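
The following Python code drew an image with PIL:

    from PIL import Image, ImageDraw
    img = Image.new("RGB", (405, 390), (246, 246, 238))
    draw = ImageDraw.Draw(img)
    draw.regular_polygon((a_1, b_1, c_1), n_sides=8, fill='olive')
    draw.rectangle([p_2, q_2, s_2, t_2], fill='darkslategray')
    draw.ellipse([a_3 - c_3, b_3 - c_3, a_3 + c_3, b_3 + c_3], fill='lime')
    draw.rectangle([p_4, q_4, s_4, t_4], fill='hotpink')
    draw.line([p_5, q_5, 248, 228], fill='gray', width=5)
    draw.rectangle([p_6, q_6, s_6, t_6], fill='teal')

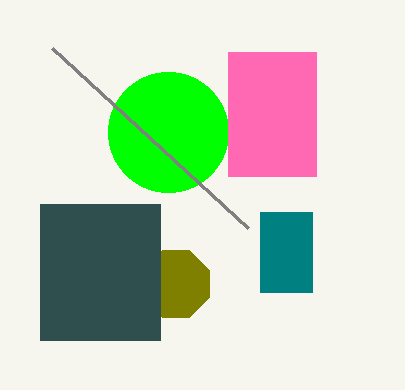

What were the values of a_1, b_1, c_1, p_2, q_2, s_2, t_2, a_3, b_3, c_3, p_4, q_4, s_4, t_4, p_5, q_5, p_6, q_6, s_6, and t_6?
a_1 = 176; b_1 = 284; c_1 = 36; p_2 = 40; q_2 = 204; s_2 = 160; t_2 = 340; a_3 = 168; b_3 = 132; c_3 = 60; p_4 = 228; q_4 = 52; s_4 = 316; t_4 = 176; p_5 = 52; q_5 = 48; p_6 = 260; q_6 = 212; s_6 = 312; t_6 = 292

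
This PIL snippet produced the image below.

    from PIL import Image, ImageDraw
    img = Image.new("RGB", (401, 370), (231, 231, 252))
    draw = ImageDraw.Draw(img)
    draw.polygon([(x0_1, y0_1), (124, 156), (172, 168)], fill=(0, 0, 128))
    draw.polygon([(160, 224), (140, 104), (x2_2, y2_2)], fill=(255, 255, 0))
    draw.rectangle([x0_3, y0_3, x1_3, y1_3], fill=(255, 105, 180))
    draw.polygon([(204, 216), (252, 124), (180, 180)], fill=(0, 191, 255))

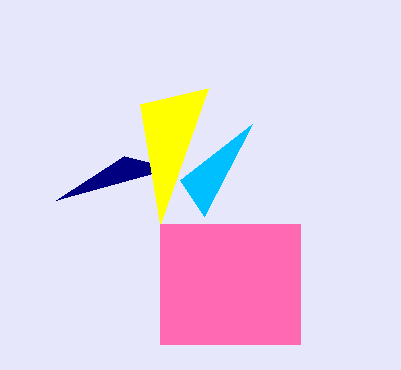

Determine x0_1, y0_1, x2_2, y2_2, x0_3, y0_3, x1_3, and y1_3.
x0_1 = 56, y0_1 = 200, x2_2 = 208, y2_2 = 88, x0_3 = 160, y0_3 = 224, x1_3 = 300, y1_3 = 344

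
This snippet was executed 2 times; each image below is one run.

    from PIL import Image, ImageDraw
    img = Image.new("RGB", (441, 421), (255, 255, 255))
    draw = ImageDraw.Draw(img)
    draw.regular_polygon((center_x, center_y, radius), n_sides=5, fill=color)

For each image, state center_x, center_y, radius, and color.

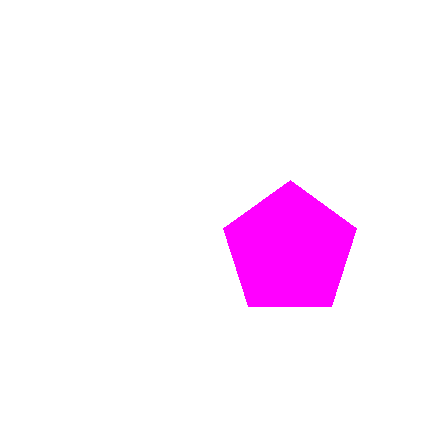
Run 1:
center_x = 290, center_y = 250, radius = 70, color = 'magenta'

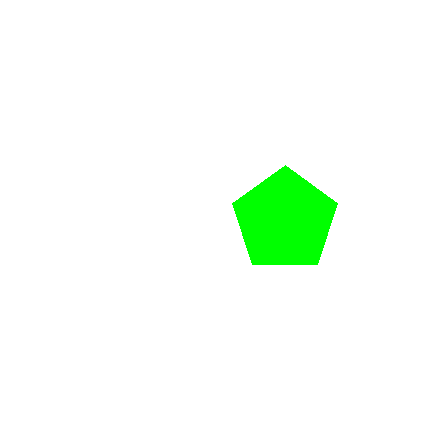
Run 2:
center_x = 285
center_y = 220
radius = 55
color = 'lime'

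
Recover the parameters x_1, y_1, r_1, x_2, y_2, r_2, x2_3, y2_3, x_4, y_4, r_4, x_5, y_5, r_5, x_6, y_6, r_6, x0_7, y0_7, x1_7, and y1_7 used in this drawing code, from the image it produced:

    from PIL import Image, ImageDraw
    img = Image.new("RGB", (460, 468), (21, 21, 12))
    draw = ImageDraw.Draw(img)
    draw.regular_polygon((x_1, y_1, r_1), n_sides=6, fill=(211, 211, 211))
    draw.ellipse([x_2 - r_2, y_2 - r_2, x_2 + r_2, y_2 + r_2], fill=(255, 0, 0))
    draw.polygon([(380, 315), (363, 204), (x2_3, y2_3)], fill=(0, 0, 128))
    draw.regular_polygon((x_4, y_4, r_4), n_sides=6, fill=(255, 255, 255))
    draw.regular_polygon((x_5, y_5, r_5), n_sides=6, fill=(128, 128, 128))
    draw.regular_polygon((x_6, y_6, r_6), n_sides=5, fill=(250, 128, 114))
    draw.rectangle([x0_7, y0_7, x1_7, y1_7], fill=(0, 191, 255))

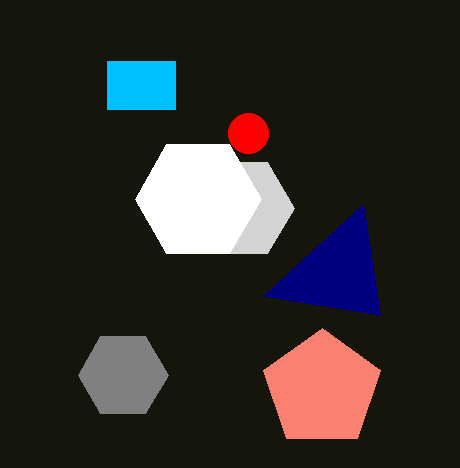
x_1 = 241, y_1 = 208, r_1 = 53, x_2 = 248, y_2 = 133, r_2 = 20, x2_3 = 263, y2_3 = 296, x_4 = 198, y_4 = 199, r_4 = 63, x_5 = 123, y_5 = 375, r_5 = 45, x_6 = 322, y_6 = 389, r_6 = 61, x0_7 = 107, y0_7 = 61, x1_7 = 175, y1_7 = 109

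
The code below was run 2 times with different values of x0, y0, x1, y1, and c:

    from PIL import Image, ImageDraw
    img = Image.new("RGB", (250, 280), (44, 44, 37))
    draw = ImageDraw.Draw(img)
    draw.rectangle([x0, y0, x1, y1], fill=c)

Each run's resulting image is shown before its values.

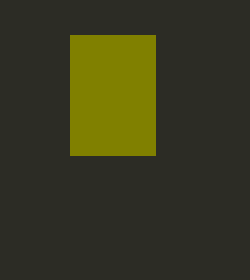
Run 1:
x0 = 70; y0 = 35; x1 = 155; y1 = 155; c = 'olive'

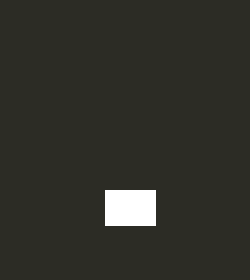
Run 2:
x0 = 105, y0 = 190, x1 = 155, y1 = 225, c = 'white'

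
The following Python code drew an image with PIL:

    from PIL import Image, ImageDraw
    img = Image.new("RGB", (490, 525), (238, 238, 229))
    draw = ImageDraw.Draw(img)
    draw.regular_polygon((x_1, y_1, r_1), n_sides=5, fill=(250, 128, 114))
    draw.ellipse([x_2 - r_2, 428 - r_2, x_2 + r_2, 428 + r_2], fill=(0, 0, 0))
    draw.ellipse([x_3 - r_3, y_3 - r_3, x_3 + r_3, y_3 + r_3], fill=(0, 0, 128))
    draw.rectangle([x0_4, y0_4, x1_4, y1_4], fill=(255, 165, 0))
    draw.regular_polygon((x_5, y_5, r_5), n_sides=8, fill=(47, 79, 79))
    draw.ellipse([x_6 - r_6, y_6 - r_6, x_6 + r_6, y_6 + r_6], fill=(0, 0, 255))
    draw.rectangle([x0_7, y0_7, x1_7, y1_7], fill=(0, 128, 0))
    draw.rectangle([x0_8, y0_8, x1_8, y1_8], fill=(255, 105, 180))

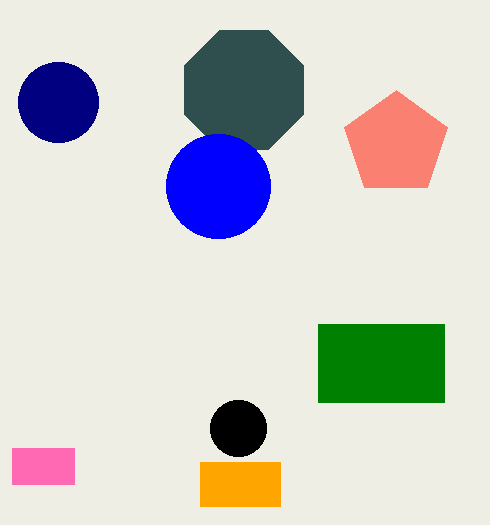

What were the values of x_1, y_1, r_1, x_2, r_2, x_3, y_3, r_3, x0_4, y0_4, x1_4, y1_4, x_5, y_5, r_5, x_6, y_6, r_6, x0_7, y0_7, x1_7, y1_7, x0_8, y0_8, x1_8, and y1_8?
x_1 = 396, y_1 = 144, r_1 = 54, x_2 = 238, r_2 = 28, x_3 = 58, y_3 = 102, r_3 = 40, x0_4 = 200, y0_4 = 462, x1_4 = 280, y1_4 = 506, x_5 = 244, y_5 = 90, r_5 = 64, x_6 = 218, y_6 = 186, r_6 = 52, x0_7 = 318, y0_7 = 324, x1_7 = 444, y1_7 = 402, x0_8 = 12, y0_8 = 448, x1_8 = 74, y1_8 = 484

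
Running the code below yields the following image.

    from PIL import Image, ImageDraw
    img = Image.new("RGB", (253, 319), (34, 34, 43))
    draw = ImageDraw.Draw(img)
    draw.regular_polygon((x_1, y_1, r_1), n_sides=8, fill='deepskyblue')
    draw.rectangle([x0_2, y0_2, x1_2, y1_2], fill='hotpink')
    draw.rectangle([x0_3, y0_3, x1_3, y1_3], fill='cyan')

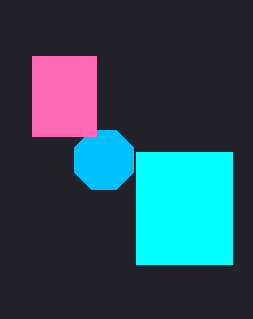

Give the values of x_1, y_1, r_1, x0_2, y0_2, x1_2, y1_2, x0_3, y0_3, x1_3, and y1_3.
x_1 = 104
y_1 = 160
r_1 = 32
x0_2 = 32
y0_2 = 56
x1_2 = 96
y1_2 = 136
x0_3 = 136
y0_3 = 152
x1_3 = 232
y1_3 = 264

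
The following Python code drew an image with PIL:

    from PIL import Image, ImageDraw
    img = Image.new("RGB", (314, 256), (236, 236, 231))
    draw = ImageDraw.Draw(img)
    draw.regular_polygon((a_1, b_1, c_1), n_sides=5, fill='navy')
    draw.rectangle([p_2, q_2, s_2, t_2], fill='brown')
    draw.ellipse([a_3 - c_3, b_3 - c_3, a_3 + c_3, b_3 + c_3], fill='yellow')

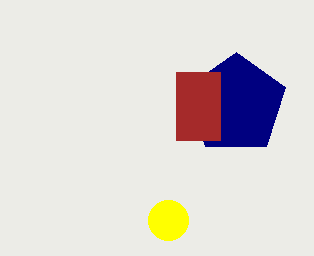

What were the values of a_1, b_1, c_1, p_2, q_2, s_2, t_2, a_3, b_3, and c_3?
a_1 = 236, b_1 = 104, c_1 = 52, p_2 = 176, q_2 = 72, s_2 = 220, t_2 = 140, a_3 = 168, b_3 = 220, c_3 = 20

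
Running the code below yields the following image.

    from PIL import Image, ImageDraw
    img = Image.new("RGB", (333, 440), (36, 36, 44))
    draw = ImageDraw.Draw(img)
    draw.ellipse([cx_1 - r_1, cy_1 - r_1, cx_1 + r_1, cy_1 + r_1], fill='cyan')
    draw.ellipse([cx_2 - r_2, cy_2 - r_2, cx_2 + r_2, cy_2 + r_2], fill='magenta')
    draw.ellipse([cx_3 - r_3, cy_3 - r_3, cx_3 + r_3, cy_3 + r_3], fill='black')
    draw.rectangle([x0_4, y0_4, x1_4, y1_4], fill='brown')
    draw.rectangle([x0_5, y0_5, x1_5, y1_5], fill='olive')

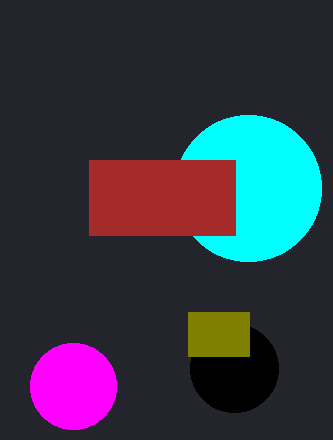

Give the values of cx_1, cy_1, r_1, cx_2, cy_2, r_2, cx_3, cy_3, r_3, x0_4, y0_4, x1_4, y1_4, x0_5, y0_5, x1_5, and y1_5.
cx_1 = 248
cy_1 = 188
r_1 = 73
cx_2 = 73
cy_2 = 386
r_2 = 43
cx_3 = 234
cy_3 = 368
r_3 = 44
x0_4 = 89
y0_4 = 160
x1_4 = 235
y1_4 = 235
x0_5 = 188
y0_5 = 312
x1_5 = 249
y1_5 = 356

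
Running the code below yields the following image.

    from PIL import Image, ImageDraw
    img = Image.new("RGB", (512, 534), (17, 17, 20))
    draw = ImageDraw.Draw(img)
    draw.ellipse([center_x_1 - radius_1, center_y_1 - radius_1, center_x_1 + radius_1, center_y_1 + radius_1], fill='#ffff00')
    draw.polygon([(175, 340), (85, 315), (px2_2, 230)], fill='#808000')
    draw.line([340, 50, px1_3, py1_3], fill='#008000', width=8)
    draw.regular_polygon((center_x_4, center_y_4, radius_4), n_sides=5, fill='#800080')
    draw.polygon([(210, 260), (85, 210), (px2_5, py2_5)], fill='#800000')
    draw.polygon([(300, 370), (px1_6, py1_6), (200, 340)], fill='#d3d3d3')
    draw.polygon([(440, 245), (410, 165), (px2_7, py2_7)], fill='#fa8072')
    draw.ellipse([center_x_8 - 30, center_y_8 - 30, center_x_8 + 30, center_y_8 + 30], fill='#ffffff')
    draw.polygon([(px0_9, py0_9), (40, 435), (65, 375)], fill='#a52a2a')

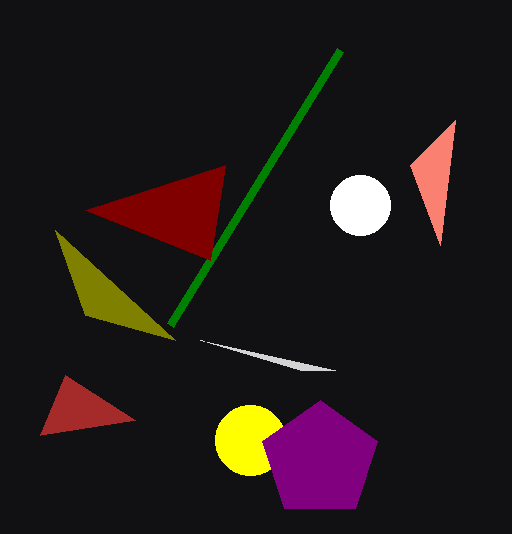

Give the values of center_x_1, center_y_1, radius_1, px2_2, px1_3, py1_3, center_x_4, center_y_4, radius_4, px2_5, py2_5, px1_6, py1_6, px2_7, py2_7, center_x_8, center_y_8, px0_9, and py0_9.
center_x_1 = 250; center_y_1 = 440; radius_1 = 35; px2_2 = 55; px1_3 = 170; py1_3 = 325; center_x_4 = 320; center_y_4 = 460; radius_4 = 60; px2_5 = 225; py2_5 = 165; px1_6 = 335; py1_6 = 370; px2_7 = 455; py2_7 = 120; center_x_8 = 360; center_y_8 = 205; px0_9 = 135; py0_9 = 420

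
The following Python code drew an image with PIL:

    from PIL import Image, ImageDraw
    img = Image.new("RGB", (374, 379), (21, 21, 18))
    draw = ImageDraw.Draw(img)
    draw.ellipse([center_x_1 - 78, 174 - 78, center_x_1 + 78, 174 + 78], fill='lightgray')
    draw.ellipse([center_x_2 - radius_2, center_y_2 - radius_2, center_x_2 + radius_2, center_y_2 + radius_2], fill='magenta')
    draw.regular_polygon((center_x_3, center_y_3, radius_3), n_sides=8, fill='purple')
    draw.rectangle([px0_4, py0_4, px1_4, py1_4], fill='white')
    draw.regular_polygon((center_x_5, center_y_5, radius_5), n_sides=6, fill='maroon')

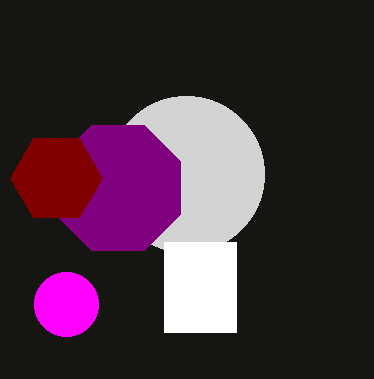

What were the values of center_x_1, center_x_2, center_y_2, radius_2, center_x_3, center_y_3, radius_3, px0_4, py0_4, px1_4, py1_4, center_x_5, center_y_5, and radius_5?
center_x_1 = 186
center_x_2 = 66
center_y_2 = 304
radius_2 = 32
center_x_3 = 118
center_y_3 = 188
radius_3 = 68
px0_4 = 164
py0_4 = 242
px1_4 = 236
py1_4 = 332
center_x_5 = 56
center_y_5 = 178
radius_5 = 46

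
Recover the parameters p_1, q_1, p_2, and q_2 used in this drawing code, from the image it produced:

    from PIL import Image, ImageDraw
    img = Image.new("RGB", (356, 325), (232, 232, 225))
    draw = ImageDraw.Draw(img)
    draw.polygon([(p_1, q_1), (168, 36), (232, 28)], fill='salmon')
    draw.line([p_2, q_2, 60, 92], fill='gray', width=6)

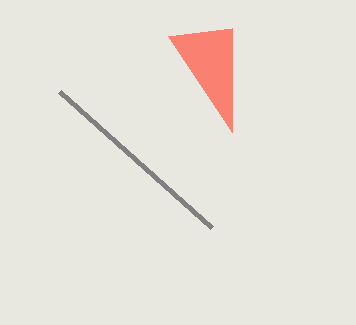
p_1 = 232
q_1 = 132
p_2 = 212
q_2 = 228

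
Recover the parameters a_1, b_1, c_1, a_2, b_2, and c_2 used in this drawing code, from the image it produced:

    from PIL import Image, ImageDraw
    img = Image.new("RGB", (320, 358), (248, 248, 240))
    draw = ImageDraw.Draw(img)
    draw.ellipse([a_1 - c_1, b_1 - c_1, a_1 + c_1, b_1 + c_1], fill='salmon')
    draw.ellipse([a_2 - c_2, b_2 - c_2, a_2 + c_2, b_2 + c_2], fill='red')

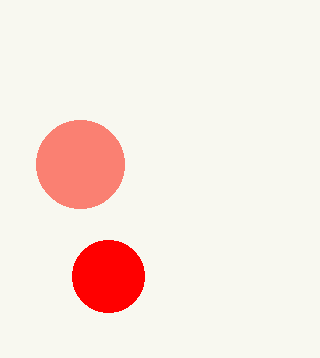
a_1 = 80, b_1 = 164, c_1 = 44, a_2 = 108, b_2 = 276, c_2 = 36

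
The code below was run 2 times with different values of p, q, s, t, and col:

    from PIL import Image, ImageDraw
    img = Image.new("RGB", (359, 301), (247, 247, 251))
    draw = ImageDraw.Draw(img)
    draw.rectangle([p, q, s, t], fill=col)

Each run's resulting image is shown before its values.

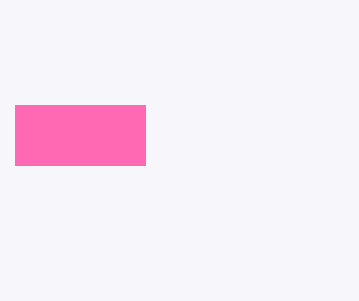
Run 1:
p = 15
q = 105
s = 145
t = 165
col = 'hotpink'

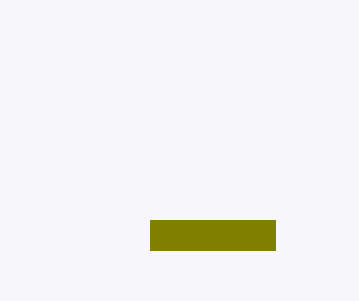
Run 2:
p = 150
q = 220
s = 275
t = 250
col = 'olive'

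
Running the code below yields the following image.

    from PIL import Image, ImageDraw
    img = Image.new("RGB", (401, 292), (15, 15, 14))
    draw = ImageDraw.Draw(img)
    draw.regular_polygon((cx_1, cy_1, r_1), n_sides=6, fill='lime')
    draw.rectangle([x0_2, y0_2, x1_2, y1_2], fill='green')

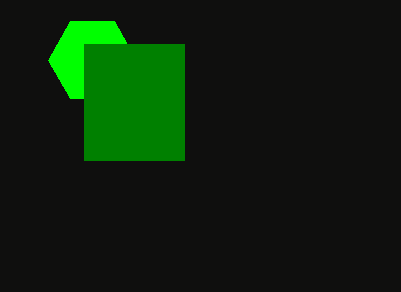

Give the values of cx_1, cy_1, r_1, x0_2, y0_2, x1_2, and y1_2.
cx_1 = 92
cy_1 = 60
r_1 = 44
x0_2 = 84
y0_2 = 44
x1_2 = 184
y1_2 = 160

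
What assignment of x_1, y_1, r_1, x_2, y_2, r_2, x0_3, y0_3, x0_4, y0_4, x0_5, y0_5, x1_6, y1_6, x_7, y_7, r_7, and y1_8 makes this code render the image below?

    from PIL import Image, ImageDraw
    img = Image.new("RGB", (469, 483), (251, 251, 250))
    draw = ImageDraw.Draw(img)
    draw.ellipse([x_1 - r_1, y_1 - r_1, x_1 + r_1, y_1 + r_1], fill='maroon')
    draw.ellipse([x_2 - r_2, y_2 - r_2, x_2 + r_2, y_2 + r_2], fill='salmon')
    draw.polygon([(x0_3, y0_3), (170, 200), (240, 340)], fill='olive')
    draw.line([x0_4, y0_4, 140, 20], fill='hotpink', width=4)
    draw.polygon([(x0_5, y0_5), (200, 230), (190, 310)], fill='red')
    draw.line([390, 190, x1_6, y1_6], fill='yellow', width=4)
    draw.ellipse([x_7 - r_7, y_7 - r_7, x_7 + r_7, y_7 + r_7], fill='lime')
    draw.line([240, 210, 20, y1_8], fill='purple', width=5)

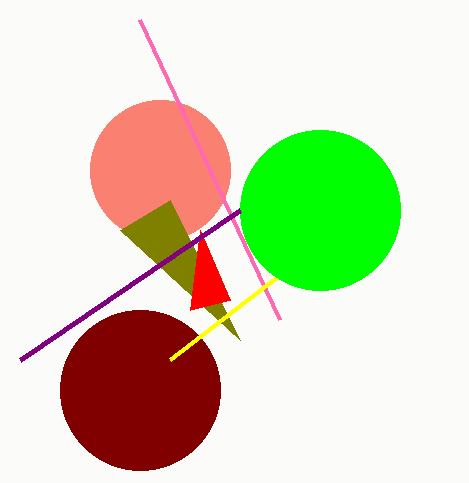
x_1 = 140, y_1 = 390, r_1 = 80, x_2 = 160, y_2 = 170, r_2 = 70, x0_3 = 120, y0_3 = 230, x0_4 = 280, y0_4 = 320, x0_5 = 230, y0_5 = 300, x1_6 = 170, y1_6 = 360, x_7 = 320, y_7 = 210, r_7 = 80, y1_8 = 360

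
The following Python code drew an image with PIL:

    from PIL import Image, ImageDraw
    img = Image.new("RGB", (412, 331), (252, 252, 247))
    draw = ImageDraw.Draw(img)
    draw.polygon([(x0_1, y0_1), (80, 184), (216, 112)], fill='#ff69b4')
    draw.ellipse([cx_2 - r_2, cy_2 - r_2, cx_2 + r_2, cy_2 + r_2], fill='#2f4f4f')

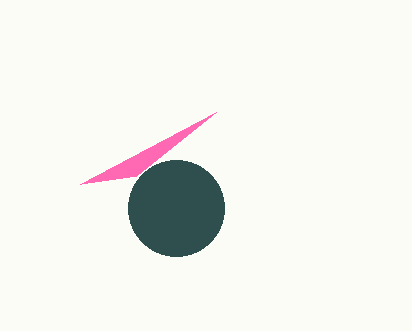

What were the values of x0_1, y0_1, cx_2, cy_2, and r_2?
x0_1 = 136; y0_1 = 176; cx_2 = 176; cy_2 = 208; r_2 = 48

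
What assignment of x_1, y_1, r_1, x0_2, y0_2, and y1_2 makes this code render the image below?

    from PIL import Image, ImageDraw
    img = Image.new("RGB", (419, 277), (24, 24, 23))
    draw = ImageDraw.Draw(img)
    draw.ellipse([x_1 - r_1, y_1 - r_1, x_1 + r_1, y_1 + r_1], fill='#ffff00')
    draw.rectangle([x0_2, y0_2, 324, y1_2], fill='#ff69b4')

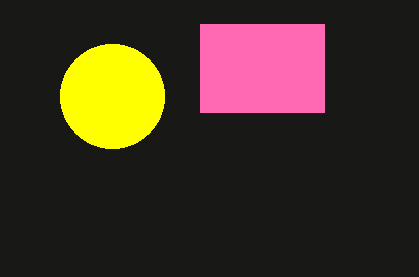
x_1 = 112; y_1 = 96; r_1 = 52; x0_2 = 200; y0_2 = 24; y1_2 = 112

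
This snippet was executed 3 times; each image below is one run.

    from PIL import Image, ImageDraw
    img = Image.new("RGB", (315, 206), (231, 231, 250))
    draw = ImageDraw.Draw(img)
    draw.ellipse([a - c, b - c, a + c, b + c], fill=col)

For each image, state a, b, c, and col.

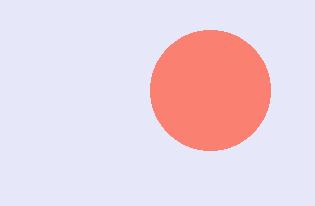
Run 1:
a = 210, b = 90, c = 60, col = 'salmon'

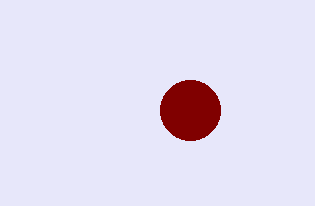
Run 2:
a = 190; b = 110; c = 30; col = 'maroon'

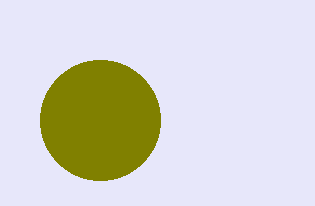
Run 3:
a = 100; b = 120; c = 60; col = 'olive'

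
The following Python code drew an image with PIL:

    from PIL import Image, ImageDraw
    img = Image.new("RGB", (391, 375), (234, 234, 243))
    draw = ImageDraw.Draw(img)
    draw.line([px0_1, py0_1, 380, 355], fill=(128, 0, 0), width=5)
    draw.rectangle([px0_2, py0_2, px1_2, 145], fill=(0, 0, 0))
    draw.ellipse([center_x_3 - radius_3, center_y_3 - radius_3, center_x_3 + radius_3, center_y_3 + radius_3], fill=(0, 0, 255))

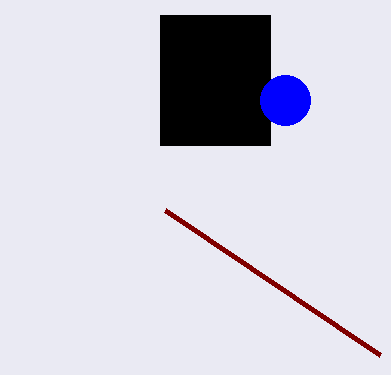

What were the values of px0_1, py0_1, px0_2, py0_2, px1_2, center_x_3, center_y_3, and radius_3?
px0_1 = 165, py0_1 = 210, px0_2 = 160, py0_2 = 15, px1_2 = 270, center_x_3 = 285, center_y_3 = 100, radius_3 = 25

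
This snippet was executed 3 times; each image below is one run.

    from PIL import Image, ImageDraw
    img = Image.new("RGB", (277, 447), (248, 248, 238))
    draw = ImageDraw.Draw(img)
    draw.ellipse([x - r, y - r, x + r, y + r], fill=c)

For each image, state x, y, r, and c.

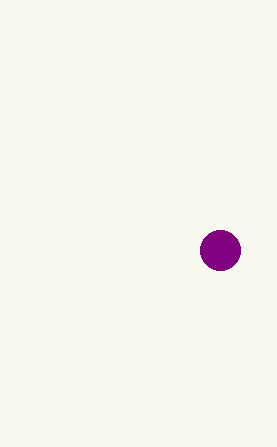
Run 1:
x = 220, y = 250, r = 20, c = 'purple'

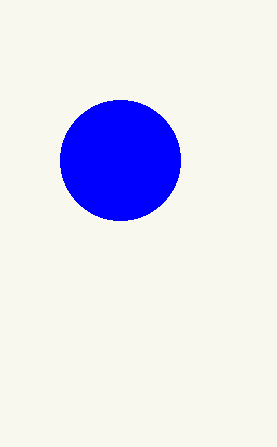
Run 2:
x = 120; y = 160; r = 60; c = 'blue'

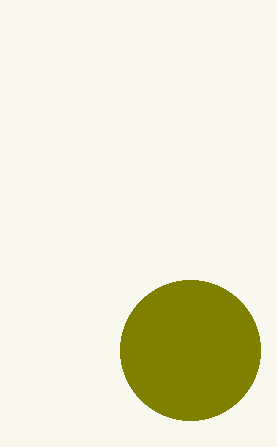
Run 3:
x = 190; y = 350; r = 70; c = 'olive'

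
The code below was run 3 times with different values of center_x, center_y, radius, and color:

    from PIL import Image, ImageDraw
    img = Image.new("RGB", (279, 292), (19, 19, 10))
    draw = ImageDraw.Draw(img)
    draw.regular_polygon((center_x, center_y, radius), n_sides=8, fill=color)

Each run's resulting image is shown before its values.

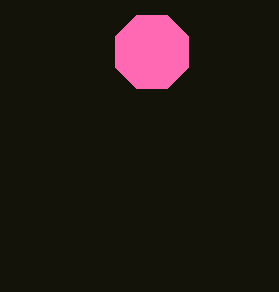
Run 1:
center_x = 152, center_y = 52, radius = 40, color = 'hotpink'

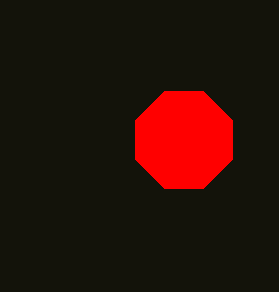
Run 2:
center_x = 184, center_y = 140, radius = 52, color = 'red'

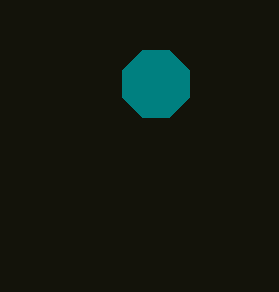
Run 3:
center_x = 156
center_y = 84
radius = 36
color = 'teal'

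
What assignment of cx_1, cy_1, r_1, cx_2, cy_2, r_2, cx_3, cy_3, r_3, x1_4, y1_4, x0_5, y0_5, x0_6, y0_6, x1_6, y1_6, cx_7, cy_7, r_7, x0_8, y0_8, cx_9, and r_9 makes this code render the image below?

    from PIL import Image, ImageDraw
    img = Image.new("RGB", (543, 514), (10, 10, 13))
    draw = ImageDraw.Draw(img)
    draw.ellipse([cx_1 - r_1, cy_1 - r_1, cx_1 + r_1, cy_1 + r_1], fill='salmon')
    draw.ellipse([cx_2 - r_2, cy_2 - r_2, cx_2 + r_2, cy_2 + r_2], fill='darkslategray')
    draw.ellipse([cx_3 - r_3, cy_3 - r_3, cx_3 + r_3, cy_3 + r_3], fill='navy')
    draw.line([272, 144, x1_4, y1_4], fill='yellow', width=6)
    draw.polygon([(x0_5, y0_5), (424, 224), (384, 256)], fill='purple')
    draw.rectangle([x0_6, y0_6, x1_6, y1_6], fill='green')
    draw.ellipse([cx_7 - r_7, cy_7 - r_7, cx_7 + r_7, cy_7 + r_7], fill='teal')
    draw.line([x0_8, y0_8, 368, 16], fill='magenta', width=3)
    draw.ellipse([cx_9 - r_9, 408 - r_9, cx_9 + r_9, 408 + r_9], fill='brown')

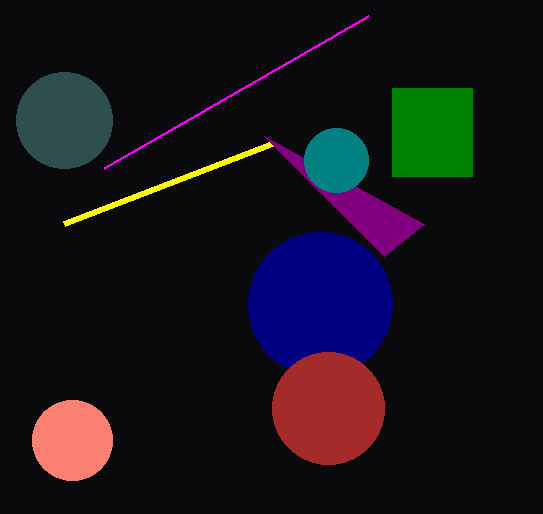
cx_1 = 72; cy_1 = 440; r_1 = 40; cx_2 = 64; cy_2 = 120; r_2 = 48; cx_3 = 320; cy_3 = 304; r_3 = 72; x1_4 = 64; y1_4 = 224; x0_5 = 264; y0_5 = 136; x0_6 = 392; y0_6 = 88; x1_6 = 472; y1_6 = 176; cx_7 = 336; cy_7 = 160; r_7 = 32; x0_8 = 104; y0_8 = 168; cx_9 = 328; r_9 = 56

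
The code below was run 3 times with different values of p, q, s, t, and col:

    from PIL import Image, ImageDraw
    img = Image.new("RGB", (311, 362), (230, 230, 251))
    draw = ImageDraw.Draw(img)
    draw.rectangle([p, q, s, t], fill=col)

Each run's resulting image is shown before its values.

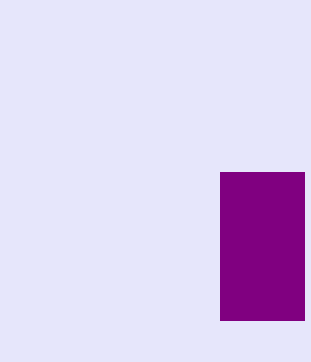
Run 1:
p = 220, q = 172, s = 304, t = 320, col = 'purple'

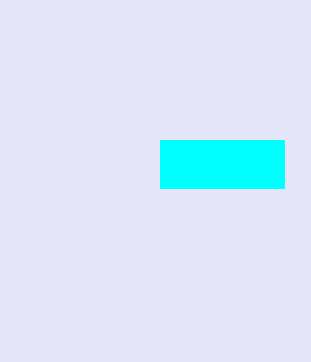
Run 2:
p = 160; q = 140; s = 284; t = 188; col = 'cyan'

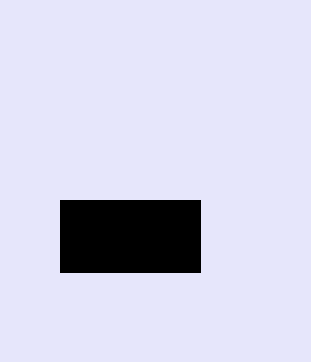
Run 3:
p = 60
q = 200
s = 200
t = 272
col = 'black'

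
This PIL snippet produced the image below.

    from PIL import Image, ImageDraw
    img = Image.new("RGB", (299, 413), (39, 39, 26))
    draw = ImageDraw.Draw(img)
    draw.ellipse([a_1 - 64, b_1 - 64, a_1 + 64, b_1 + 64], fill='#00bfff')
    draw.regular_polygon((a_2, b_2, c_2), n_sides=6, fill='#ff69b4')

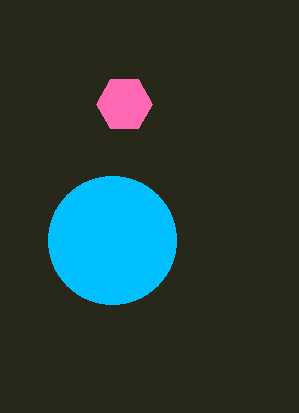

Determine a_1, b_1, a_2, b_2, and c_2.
a_1 = 112; b_1 = 240; a_2 = 124; b_2 = 104; c_2 = 28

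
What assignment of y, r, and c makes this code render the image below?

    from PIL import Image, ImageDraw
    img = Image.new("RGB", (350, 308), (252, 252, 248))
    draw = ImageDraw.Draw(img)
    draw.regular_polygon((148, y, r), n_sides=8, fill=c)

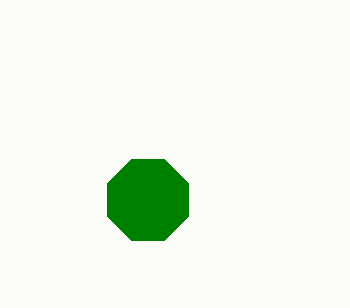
y = 200, r = 44, c = 'green'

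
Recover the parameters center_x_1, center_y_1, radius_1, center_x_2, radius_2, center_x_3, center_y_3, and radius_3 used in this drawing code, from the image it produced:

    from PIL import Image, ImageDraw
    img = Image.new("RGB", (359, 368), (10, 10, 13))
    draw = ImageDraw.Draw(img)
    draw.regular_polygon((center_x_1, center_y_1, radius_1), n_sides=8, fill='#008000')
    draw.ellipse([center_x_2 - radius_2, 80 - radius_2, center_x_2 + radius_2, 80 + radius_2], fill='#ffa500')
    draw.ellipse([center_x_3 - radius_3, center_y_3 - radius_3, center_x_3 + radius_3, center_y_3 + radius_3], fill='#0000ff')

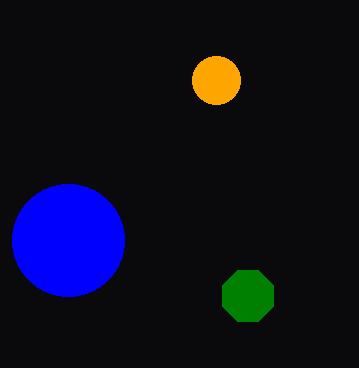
center_x_1 = 248
center_y_1 = 296
radius_1 = 28
center_x_2 = 216
radius_2 = 24
center_x_3 = 68
center_y_3 = 240
radius_3 = 56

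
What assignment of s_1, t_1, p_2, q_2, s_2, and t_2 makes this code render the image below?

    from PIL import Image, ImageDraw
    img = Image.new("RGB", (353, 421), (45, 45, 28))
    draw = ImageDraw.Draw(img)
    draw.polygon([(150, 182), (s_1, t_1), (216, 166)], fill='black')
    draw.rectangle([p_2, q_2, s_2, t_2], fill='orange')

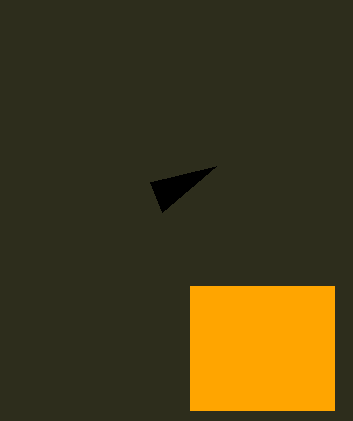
s_1 = 162, t_1 = 212, p_2 = 190, q_2 = 286, s_2 = 334, t_2 = 410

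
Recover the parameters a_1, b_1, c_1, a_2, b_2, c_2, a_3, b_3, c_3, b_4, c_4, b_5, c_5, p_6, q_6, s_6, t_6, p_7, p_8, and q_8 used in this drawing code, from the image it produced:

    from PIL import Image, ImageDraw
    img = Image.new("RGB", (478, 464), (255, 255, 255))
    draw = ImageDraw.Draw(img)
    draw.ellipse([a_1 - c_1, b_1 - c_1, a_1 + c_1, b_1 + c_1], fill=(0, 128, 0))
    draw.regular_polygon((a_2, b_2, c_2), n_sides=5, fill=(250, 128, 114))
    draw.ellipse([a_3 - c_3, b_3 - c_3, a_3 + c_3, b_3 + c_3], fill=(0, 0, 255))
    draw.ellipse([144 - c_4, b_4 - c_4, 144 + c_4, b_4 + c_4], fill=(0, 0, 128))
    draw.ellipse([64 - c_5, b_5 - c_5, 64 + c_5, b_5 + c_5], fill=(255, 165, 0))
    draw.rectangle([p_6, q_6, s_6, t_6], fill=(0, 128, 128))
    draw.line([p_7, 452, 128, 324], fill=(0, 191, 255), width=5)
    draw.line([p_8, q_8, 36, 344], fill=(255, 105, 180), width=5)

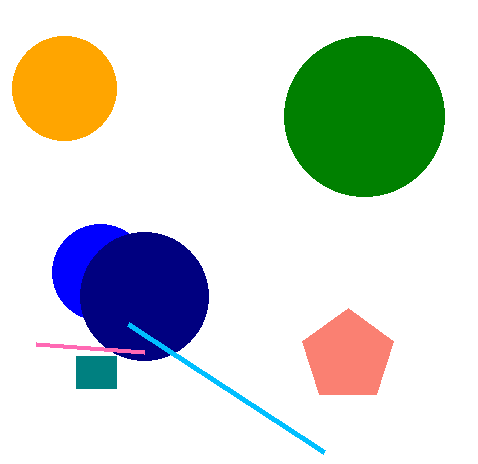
a_1 = 364
b_1 = 116
c_1 = 80
a_2 = 348
b_2 = 356
c_2 = 48
a_3 = 100
b_3 = 272
c_3 = 48
b_4 = 296
c_4 = 64
b_5 = 88
c_5 = 52
p_6 = 76
q_6 = 356
s_6 = 116
t_6 = 388
p_7 = 324
p_8 = 144
q_8 = 352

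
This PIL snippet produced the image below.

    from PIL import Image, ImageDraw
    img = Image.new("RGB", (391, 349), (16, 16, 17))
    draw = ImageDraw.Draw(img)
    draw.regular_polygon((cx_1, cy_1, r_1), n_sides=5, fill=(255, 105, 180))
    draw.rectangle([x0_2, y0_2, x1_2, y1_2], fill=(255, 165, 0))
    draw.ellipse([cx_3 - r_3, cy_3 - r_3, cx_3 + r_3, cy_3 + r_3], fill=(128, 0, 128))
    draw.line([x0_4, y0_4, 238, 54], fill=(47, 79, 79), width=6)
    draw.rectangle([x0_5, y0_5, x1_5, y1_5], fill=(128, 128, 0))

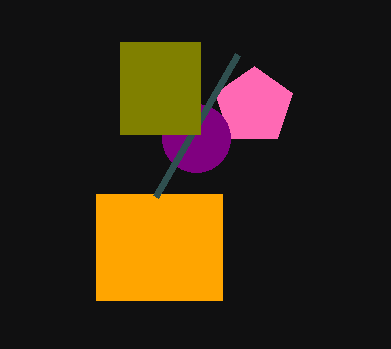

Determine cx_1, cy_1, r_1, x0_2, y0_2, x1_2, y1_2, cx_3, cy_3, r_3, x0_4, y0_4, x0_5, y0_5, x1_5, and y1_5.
cx_1 = 254
cy_1 = 106
r_1 = 40
x0_2 = 96
y0_2 = 194
x1_2 = 222
y1_2 = 300
cx_3 = 196
cy_3 = 138
r_3 = 34
x0_4 = 156
y0_4 = 196
x0_5 = 120
y0_5 = 42
x1_5 = 200
y1_5 = 134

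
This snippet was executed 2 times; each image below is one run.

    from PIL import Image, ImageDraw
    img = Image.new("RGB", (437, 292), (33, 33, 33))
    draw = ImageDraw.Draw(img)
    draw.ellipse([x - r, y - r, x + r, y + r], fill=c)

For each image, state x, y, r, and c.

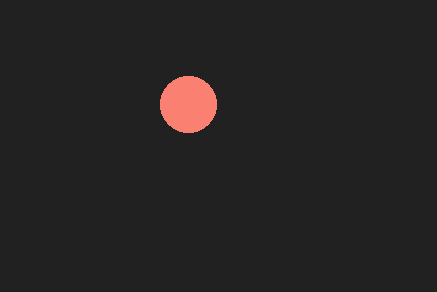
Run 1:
x = 188
y = 104
r = 28
c = 'salmon'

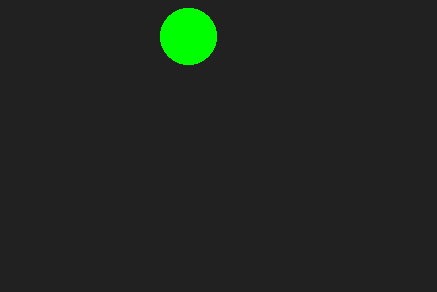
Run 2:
x = 188; y = 36; r = 28; c = 'lime'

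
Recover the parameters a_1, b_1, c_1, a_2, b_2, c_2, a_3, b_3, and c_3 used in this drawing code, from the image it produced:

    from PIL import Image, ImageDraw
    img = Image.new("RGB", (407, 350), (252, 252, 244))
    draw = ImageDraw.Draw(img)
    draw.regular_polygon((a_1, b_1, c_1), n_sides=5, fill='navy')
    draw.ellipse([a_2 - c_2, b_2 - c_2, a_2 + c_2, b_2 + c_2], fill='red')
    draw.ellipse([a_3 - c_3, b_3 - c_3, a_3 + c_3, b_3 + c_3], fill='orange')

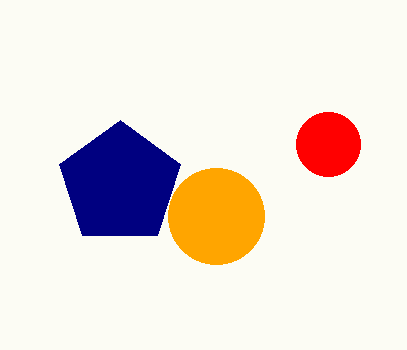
a_1 = 120, b_1 = 184, c_1 = 64, a_2 = 328, b_2 = 144, c_2 = 32, a_3 = 216, b_3 = 216, c_3 = 48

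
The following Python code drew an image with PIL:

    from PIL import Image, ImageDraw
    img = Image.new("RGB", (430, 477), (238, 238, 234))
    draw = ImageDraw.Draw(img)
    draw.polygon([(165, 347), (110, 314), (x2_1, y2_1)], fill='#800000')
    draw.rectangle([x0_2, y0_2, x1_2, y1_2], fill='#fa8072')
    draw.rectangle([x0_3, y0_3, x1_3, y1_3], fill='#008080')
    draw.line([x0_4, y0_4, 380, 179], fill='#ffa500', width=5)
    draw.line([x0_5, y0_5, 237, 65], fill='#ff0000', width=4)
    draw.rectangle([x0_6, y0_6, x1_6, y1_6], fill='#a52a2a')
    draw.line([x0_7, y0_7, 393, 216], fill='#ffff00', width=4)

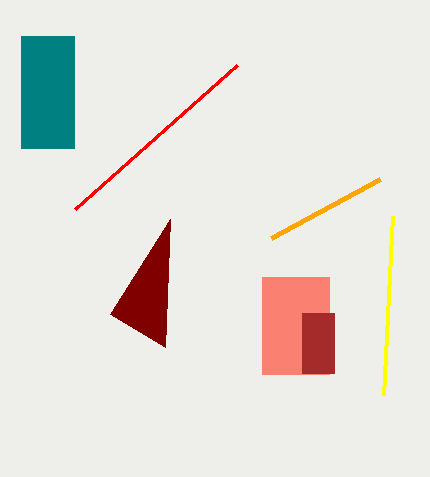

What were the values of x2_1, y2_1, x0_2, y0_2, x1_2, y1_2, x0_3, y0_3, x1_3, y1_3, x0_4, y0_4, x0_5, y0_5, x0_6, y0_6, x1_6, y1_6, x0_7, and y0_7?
x2_1 = 170
y2_1 = 219
x0_2 = 262
y0_2 = 277
x1_2 = 329
y1_2 = 374
x0_3 = 21
y0_3 = 36
x1_3 = 74
y1_3 = 148
x0_4 = 271
y0_4 = 238
x0_5 = 75
y0_5 = 209
x0_6 = 302
y0_6 = 313
x1_6 = 334
y1_6 = 373
x0_7 = 384
y0_7 = 395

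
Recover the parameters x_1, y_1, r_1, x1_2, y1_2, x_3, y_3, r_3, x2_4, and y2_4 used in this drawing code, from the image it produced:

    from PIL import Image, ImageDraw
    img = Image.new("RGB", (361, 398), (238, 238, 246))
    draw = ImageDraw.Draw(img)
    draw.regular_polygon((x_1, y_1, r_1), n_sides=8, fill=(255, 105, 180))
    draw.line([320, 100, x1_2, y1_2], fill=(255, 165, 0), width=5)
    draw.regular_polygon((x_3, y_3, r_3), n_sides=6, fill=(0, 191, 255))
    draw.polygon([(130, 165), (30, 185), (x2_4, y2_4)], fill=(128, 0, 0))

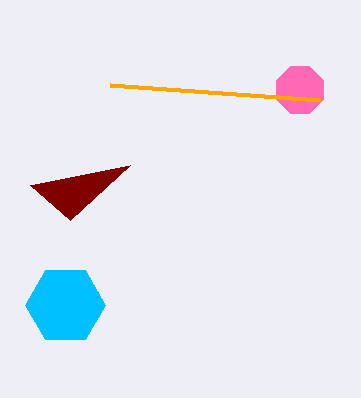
x_1 = 300, y_1 = 90, r_1 = 25, x1_2 = 110, y1_2 = 85, x_3 = 65, y_3 = 305, r_3 = 40, x2_4 = 70, y2_4 = 220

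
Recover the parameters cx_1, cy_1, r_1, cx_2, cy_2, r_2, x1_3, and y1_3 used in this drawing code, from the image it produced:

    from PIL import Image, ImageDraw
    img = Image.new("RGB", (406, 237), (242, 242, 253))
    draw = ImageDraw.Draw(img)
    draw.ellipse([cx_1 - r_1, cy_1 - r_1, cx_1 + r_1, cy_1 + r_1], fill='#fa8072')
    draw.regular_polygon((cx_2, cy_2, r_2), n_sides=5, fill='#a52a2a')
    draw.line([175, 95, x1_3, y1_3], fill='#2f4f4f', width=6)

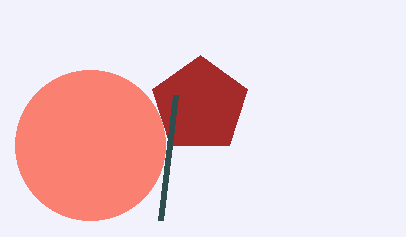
cx_1 = 90; cy_1 = 145; r_1 = 75; cx_2 = 200; cy_2 = 105; r_2 = 50; x1_3 = 160; y1_3 = 220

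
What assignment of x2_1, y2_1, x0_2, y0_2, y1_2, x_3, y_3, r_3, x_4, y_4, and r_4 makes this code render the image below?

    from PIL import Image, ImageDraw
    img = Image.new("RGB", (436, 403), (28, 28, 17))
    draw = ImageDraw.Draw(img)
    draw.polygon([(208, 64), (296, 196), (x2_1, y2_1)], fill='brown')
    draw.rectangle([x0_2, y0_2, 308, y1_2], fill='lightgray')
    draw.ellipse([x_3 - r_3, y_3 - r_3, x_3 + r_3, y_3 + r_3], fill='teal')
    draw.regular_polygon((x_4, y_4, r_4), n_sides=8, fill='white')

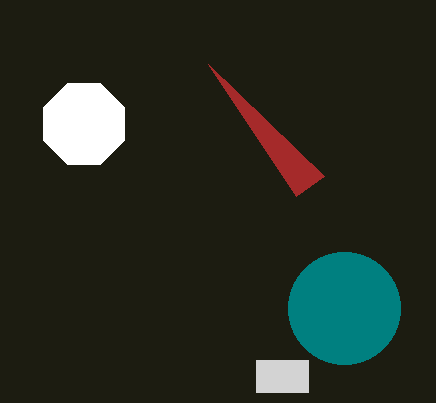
x2_1 = 324
y2_1 = 176
x0_2 = 256
y0_2 = 360
y1_2 = 392
x_3 = 344
y_3 = 308
r_3 = 56
x_4 = 84
y_4 = 124
r_4 = 44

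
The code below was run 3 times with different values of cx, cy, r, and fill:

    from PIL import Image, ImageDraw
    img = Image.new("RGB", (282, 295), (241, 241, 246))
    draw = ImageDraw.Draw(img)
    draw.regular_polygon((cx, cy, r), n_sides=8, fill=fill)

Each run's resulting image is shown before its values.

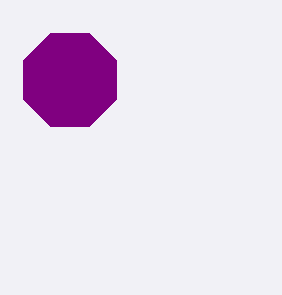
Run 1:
cx = 70, cy = 80, r = 50, fill = 'purple'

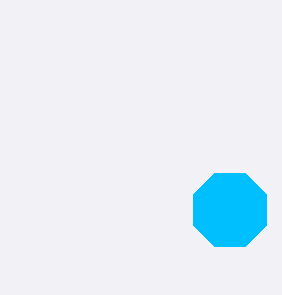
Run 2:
cx = 230
cy = 210
r = 40
fill = 'deepskyblue'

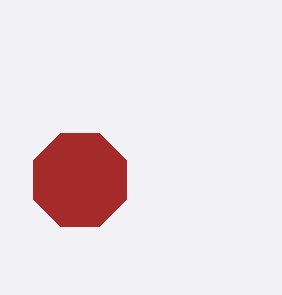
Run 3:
cx = 80, cy = 180, r = 50, fill = 'brown'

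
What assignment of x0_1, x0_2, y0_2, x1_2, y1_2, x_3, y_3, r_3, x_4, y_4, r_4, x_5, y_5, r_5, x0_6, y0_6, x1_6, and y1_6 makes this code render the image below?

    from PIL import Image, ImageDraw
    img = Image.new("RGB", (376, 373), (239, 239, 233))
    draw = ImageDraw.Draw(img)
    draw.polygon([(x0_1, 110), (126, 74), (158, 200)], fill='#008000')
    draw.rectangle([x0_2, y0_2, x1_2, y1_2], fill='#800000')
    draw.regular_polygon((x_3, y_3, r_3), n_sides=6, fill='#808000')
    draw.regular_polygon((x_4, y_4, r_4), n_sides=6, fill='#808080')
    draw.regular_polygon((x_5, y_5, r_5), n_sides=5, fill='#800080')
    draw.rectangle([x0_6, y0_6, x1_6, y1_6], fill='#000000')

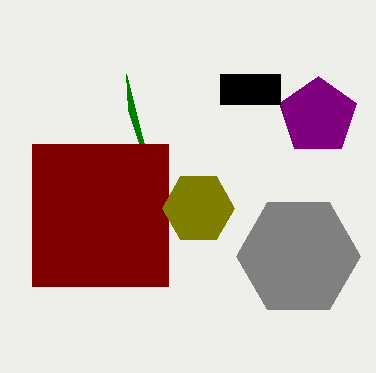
x0_1 = 128; x0_2 = 32; y0_2 = 144; x1_2 = 168; y1_2 = 286; x_3 = 198; y_3 = 208; r_3 = 36; x_4 = 298; y_4 = 256; r_4 = 62; x_5 = 318; y_5 = 116; r_5 = 40; x0_6 = 220; y0_6 = 74; x1_6 = 280; y1_6 = 104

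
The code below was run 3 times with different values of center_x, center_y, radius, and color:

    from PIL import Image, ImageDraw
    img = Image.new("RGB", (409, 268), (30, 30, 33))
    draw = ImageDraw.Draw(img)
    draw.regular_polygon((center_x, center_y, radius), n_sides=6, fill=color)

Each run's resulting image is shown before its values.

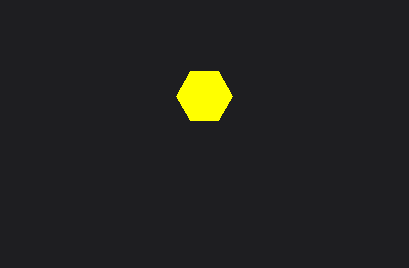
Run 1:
center_x = 204; center_y = 96; radius = 28; color = 'yellow'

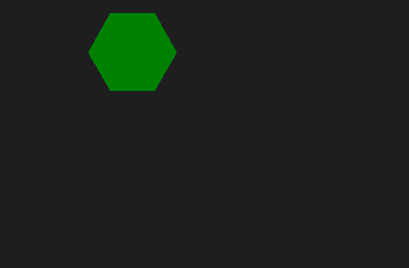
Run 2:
center_x = 132; center_y = 52; radius = 44; color = 'green'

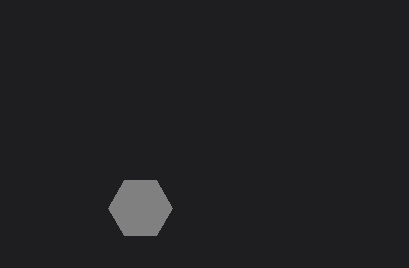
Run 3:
center_x = 140
center_y = 208
radius = 32
color = 'gray'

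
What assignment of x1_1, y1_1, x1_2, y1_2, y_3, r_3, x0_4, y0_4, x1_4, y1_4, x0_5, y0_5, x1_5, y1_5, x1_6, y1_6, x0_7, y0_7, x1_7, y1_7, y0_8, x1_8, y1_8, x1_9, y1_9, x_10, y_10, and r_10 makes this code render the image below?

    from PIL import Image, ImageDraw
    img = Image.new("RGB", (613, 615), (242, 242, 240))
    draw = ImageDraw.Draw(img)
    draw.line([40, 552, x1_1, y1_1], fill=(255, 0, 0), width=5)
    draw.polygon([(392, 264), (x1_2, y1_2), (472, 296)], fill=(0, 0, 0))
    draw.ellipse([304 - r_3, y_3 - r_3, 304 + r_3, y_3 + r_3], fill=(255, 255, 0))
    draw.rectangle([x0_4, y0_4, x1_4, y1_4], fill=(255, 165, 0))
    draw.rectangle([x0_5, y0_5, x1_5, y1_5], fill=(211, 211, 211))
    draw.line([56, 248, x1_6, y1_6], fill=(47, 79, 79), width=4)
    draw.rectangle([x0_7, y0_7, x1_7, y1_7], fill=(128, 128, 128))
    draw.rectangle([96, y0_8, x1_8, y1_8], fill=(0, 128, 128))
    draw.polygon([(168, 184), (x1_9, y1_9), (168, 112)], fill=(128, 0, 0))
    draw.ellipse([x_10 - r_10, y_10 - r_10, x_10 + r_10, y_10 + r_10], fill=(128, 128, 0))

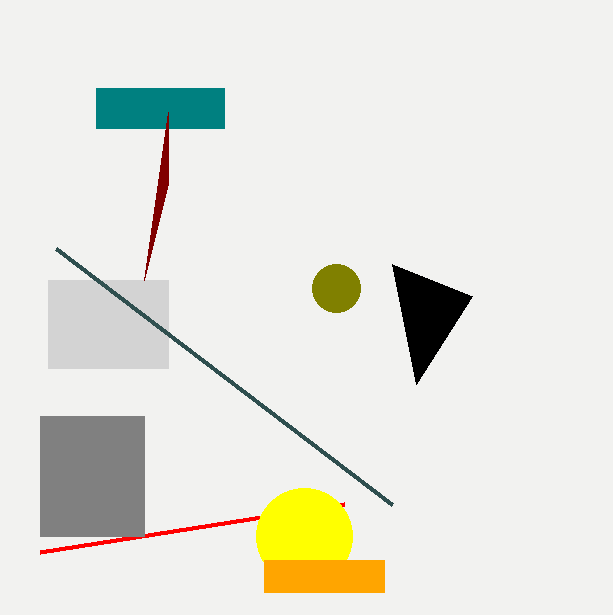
x1_1 = 344
y1_1 = 504
x1_2 = 416
y1_2 = 384
y_3 = 536
r_3 = 48
x0_4 = 264
y0_4 = 560
x1_4 = 384
y1_4 = 592
x0_5 = 48
y0_5 = 280
x1_5 = 168
y1_5 = 368
x1_6 = 392
y1_6 = 504
x0_7 = 40
y0_7 = 416
x1_7 = 144
y1_7 = 536
y0_8 = 88
x1_8 = 224
y1_8 = 128
x1_9 = 144
y1_9 = 280
x_10 = 336
y_10 = 288
r_10 = 24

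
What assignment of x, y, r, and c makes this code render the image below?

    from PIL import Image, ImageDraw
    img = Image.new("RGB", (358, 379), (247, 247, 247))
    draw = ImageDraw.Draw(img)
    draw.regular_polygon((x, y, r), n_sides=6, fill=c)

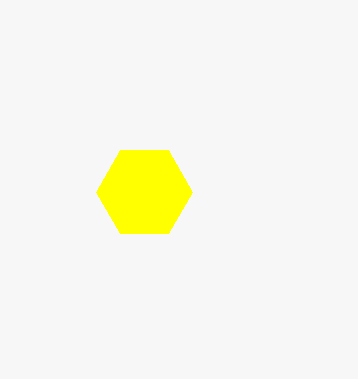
x = 144, y = 192, r = 48, c = 'yellow'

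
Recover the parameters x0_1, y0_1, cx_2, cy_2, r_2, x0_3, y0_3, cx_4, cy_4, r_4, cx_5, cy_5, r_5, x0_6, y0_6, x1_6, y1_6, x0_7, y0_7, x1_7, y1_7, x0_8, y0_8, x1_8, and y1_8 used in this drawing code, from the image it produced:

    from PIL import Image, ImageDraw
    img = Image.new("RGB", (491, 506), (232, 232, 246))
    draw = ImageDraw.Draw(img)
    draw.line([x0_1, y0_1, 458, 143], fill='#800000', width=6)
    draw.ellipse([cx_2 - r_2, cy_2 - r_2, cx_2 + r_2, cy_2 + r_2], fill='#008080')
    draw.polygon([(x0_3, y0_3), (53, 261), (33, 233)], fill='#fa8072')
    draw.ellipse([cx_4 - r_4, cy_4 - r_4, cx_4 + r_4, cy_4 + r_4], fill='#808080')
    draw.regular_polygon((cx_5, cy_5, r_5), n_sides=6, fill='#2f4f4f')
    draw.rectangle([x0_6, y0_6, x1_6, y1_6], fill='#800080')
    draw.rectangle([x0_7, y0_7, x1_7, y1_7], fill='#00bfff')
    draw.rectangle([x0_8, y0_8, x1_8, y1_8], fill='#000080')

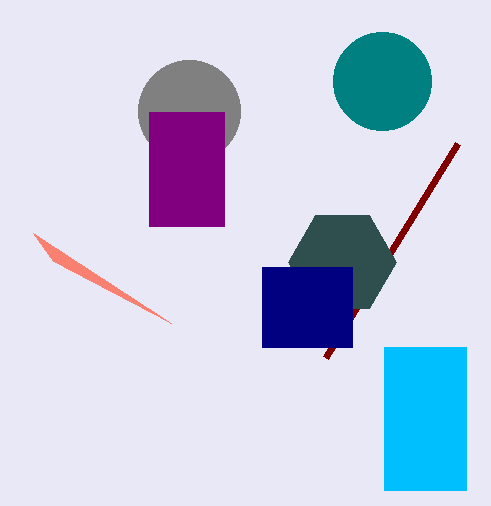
x0_1 = 326, y0_1 = 357, cx_2 = 382, cy_2 = 81, r_2 = 49, x0_3 = 171, y0_3 = 323, cx_4 = 189, cy_4 = 111, r_4 = 51, cx_5 = 342, cy_5 = 262, r_5 = 54, x0_6 = 149, y0_6 = 112, x1_6 = 224, y1_6 = 226, x0_7 = 384, y0_7 = 347, x1_7 = 466, y1_7 = 490, x0_8 = 262, y0_8 = 267, x1_8 = 352, y1_8 = 347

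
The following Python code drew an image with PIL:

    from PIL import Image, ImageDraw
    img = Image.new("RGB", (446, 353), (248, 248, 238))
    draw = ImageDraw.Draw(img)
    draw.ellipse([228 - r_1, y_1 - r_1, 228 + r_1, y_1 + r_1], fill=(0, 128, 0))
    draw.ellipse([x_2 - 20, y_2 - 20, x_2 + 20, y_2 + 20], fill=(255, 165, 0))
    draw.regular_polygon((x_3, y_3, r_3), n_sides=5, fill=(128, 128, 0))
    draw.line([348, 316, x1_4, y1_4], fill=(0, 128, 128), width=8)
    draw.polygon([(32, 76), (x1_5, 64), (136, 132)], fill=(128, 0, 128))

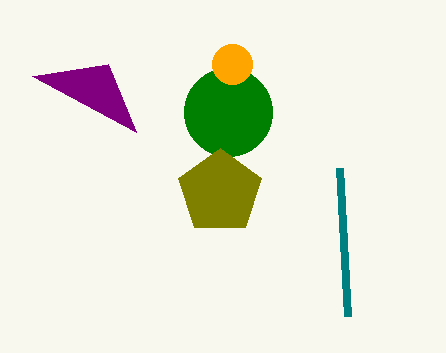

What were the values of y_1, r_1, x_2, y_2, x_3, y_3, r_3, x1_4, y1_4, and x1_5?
y_1 = 112; r_1 = 44; x_2 = 232; y_2 = 64; x_3 = 220; y_3 = 192; r_3 = 44; x1_4 = 340; y1_4 = 168; x1_5 = 108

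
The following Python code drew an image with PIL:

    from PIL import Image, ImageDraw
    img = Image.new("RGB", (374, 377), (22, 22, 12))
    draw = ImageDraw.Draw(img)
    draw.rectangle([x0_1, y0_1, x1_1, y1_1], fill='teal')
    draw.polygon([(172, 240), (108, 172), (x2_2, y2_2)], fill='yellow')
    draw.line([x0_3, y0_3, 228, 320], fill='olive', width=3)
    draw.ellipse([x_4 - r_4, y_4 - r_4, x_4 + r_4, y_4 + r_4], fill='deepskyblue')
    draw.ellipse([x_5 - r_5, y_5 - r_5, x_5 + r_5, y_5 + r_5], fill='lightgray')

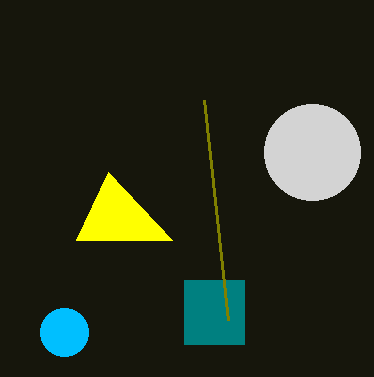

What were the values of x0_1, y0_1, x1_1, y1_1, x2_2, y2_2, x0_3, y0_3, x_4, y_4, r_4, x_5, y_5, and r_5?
x0_1 = 184, y0_1 = 280, x1_1 = 244, y1_1 = 344, x2_2 = 76, y2_2 = 240, x0_3 = 204, y0_3 = 100, x_4 = 64, y_4 = 332, r_4 = 24, x_5 = 312, y_5 = 152, r_5 = 48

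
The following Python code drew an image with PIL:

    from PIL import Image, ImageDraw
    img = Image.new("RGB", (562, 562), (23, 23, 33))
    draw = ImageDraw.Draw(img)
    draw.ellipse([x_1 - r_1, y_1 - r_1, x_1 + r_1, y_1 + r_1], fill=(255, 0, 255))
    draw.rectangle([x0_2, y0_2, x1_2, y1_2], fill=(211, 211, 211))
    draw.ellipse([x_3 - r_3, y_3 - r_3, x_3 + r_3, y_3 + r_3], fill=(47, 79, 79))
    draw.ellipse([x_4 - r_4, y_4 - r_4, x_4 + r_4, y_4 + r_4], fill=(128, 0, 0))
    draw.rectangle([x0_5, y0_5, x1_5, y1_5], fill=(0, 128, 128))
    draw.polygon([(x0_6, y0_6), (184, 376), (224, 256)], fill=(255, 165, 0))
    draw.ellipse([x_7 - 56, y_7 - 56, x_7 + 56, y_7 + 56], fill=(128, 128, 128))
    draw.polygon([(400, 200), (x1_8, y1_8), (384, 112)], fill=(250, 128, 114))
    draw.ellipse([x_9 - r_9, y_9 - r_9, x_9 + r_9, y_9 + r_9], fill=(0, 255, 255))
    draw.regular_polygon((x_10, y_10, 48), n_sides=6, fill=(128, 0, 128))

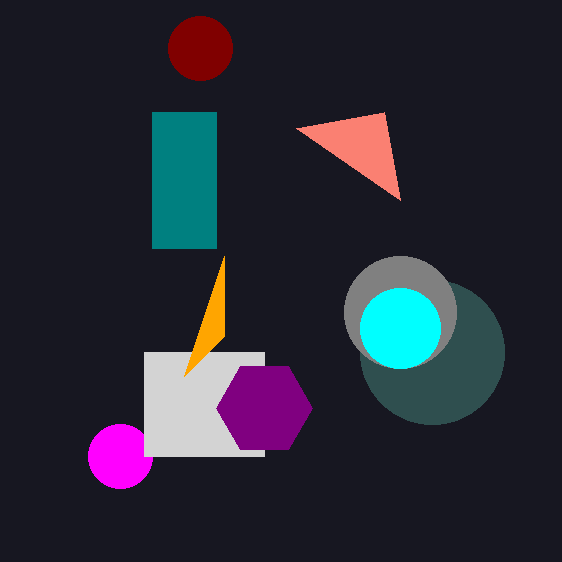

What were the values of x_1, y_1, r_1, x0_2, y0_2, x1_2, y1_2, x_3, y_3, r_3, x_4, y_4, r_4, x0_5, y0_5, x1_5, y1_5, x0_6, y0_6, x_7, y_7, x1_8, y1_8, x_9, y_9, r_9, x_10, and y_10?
x_1 = 120; y_1 = 456; r_1 = 32; x0_2 = 144; y0_2 = 352; x1_2 = 264; y1_2 = 456; x_3 = 432; y_3 = 352; r_3 = 72; x_4 = 200; y_4 = 48; r_4 = 32; x0_5 = 152; y0_5 = 112; x1_5 = 216; y1_5 = 248; x0_6 = 224; y0_6 = 336; x_7 = 400; y_7 = 312; x1_8 = 296; y1_8 = 128; x_9 = 400; y_9 = 328; r_9 = 40; x_10 = 264; y_10 = 408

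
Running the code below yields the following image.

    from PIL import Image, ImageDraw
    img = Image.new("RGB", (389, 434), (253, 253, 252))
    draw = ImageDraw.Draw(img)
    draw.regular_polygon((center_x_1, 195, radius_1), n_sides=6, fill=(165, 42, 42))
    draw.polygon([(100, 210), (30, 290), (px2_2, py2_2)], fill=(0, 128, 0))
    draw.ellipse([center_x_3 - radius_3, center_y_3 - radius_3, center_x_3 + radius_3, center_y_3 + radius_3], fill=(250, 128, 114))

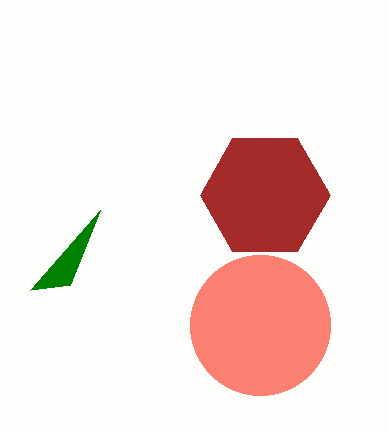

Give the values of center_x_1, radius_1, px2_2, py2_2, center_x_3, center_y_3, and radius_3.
center_x_1 = 265; radius_1 = 65; px2_2 = 70; py2_2 = 285; center_x_3 = 260; center_y_3 = 325; radius_3 = 70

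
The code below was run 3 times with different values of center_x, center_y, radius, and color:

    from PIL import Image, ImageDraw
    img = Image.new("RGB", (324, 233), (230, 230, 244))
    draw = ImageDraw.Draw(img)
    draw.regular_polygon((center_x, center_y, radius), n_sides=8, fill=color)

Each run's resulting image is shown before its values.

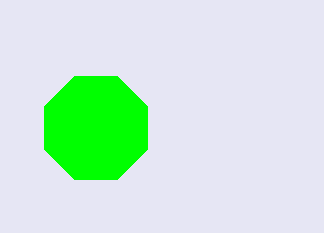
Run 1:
center_x = 96
center_y = 128
radius = 56
color = 'lime'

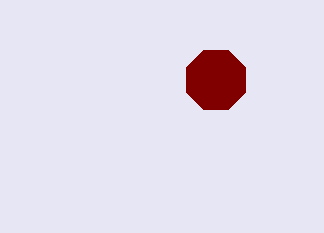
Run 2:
center_x = 216, center_y = 80, radius = 32, color = 'maroon'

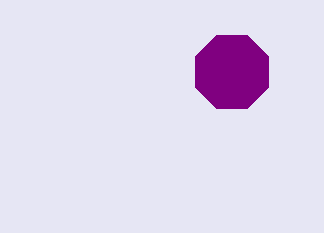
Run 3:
center_x = 232
center_y = 72
radius = 40
color = 'purple'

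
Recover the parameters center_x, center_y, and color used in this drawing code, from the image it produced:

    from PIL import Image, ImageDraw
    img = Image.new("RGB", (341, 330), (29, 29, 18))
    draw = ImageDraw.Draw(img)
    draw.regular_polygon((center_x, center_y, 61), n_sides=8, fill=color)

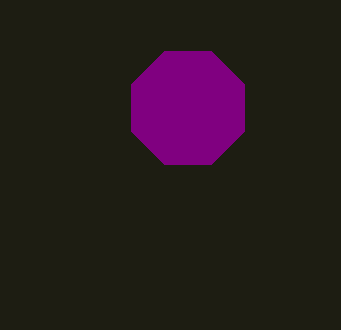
center_x = 188, center_y = 108, color = 'purple'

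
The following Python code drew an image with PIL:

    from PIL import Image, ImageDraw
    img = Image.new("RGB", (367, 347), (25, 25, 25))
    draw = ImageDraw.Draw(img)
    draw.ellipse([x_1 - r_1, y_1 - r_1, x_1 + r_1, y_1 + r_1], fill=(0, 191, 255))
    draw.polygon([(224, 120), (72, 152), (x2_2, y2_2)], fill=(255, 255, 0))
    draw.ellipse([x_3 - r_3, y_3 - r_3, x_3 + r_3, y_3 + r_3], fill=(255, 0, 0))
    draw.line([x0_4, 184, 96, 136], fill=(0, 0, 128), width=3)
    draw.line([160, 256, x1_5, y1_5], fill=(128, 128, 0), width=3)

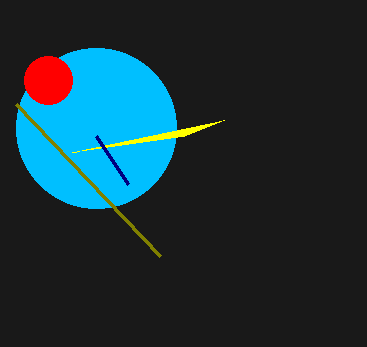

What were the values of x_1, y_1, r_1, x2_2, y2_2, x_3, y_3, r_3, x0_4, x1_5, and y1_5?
x_1 = 96
y_1 = 128
r_1 = 80
x2_2 = 184
y2_2 = 136
x_3 = 48
y_3 = 80
r_3 = 24
x0_4 = 128
x1_5 = 16
y1_5 = 104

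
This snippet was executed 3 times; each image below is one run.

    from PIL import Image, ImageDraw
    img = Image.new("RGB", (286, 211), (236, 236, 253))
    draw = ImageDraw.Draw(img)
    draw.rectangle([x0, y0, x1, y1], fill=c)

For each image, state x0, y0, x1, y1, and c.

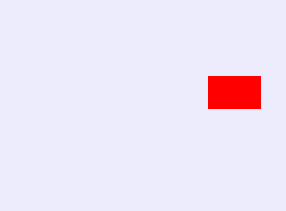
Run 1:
x0 = 208; y0 = 76; x1 = 260; y1 = 108; c = 'red'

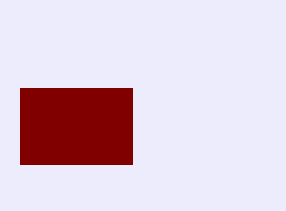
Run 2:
x0 = 20; y0 = 88; x1 = 132; y1 = 164; c = 'maroon'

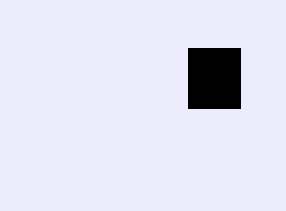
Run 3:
x0 = 188; y0 = 48; x1 = 240; y1 = 108; c = 'black'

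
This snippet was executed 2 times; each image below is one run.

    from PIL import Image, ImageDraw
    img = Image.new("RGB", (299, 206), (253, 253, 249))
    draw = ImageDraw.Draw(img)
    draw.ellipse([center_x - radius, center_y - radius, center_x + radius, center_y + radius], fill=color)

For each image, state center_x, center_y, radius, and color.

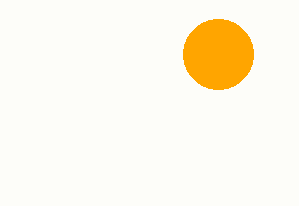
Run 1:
center_x = 218, center_y = 54, radius = 35, color = 'orange'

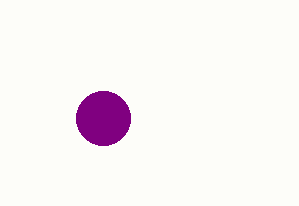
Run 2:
center_x = 103
center_y = 118
radius = 27
color = 'purple'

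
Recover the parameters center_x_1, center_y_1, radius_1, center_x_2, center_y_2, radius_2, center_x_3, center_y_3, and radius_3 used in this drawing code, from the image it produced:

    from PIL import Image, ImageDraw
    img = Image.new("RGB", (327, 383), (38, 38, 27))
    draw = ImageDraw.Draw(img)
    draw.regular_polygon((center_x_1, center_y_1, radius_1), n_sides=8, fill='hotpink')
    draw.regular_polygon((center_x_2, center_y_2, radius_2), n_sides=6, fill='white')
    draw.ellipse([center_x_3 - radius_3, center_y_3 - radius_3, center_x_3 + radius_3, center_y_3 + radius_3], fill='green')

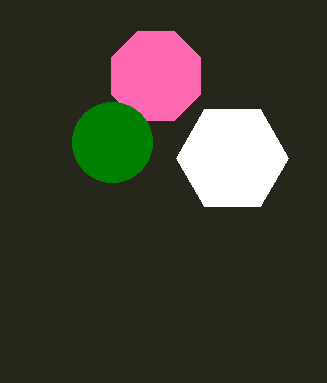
center_x_1 = 156, center_y_1 = 76, radius_1 = 48, center_x_2 = 232, center_y_2 = 158, radius_2 = 56, center_x_3 = 112, center_y_3 = 142, radius_3 = 40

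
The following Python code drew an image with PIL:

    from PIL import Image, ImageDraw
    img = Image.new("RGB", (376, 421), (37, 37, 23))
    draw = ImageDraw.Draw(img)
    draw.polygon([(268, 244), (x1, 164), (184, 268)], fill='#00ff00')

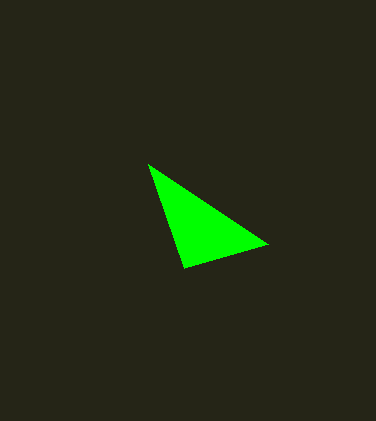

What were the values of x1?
x1 = 148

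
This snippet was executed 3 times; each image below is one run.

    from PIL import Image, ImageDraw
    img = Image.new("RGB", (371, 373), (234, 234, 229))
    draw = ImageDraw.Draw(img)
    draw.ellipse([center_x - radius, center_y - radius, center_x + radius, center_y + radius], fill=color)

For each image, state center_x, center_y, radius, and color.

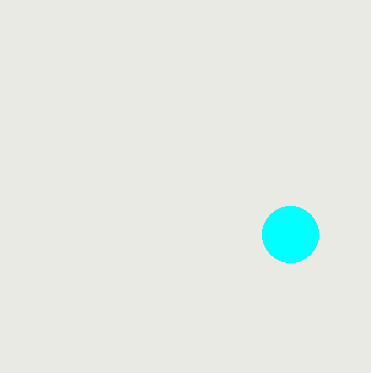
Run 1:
center_x = 290; center_y = 234; radius = 28; color = 'cyan'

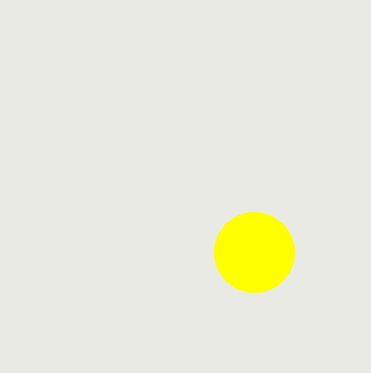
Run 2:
center_x = 254
center_y = 252
radius = 40
color = 'yellow'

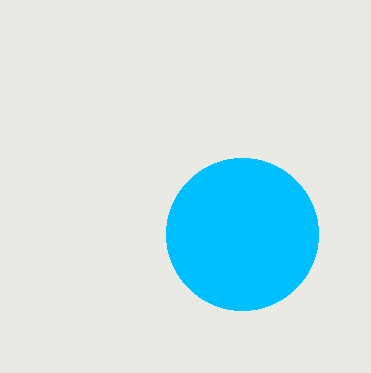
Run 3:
center_x = 242
center_y = 234
radius = 76
color = 'deepskyblue'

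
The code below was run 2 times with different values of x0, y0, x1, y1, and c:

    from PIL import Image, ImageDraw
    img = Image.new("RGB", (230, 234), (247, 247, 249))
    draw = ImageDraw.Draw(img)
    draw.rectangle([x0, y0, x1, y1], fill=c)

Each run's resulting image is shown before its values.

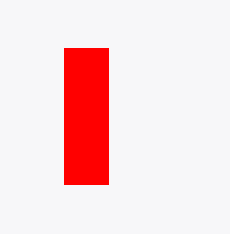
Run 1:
x0 = 64, y0 = 48, x1 = 108, y1 = 184, c = 'red'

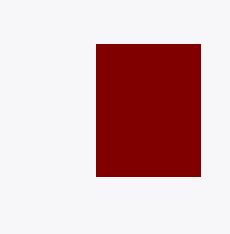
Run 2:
x0 = 96
y0 = 44
x1 = 200
y1 = 176
c = 'maroon'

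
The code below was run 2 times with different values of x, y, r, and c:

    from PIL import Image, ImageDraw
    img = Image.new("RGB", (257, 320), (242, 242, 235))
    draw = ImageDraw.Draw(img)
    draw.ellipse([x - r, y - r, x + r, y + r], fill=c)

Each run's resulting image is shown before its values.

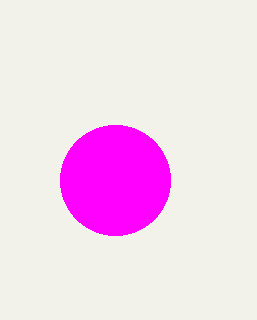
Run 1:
x = 115; y = 180; r = 55; c = 'magenta'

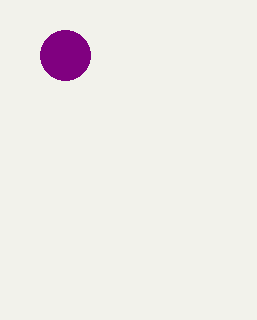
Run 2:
x = 65, y = 55, r = 25, c = 'purple'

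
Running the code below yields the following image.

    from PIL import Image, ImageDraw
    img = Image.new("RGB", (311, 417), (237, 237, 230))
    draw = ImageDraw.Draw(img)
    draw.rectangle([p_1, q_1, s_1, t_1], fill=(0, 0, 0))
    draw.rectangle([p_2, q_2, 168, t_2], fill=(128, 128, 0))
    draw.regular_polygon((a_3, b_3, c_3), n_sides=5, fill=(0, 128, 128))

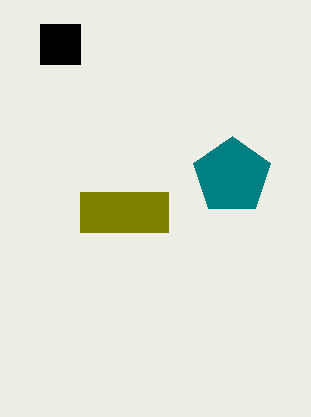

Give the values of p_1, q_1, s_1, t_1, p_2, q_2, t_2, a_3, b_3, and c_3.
p_1 = 40; q_1 = 24; s_1 = 80; t_1 = 64; p_2 = 80; q_2 = 192; t_2 = 232; a_3 = 232; b_3 = 176; c_3 = 40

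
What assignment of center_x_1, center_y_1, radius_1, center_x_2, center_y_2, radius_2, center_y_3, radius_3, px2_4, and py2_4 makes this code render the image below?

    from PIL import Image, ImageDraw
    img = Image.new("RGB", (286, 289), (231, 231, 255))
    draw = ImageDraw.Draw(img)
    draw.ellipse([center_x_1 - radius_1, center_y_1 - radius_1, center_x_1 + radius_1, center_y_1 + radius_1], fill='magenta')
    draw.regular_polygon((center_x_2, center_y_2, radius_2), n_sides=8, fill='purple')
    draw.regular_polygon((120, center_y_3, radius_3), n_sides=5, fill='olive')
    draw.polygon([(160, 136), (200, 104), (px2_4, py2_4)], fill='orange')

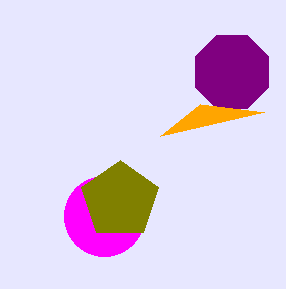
center_x_1 = 104, center_y_1 = 216, radius_1 = 40, center_x_2 = 232, center_y_2 = 72, radius_2 = 40, center_y_3 = 200, radius_3 = 40, px2_4 = 264, py2_4 = 112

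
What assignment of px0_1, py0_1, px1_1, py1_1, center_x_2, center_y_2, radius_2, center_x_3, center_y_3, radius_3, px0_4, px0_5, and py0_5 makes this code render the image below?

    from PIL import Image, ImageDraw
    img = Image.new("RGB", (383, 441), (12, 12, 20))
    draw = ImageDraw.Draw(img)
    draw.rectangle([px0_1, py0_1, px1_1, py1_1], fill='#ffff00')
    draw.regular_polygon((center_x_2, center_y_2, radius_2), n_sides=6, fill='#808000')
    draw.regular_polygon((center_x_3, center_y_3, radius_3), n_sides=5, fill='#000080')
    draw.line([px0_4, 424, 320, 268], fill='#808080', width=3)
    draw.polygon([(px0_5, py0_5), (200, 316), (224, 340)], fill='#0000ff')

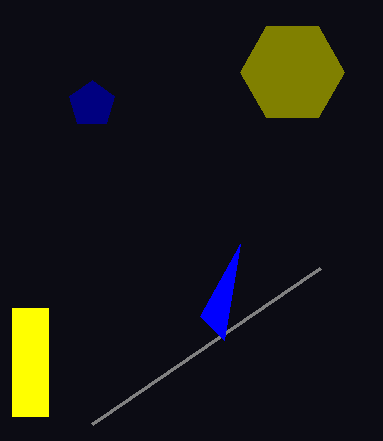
px0_1 = 12
py0_1 = 308
px1_1 = 48
py1_1 = 416
center_x_2 = 292
center_y_2 = 72
radius_2 = 52
center_x_3 = 92
center_y_3 = 104
radius_3 = 24
px0_4 = 92
px0_5 = 240
py0_5 = 244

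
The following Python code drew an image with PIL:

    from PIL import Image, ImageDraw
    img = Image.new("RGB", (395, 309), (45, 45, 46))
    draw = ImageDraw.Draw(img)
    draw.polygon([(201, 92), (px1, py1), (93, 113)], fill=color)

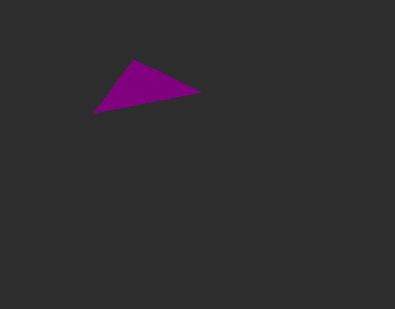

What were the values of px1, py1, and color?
px1 = 133
py1 = 59
color = 'purple'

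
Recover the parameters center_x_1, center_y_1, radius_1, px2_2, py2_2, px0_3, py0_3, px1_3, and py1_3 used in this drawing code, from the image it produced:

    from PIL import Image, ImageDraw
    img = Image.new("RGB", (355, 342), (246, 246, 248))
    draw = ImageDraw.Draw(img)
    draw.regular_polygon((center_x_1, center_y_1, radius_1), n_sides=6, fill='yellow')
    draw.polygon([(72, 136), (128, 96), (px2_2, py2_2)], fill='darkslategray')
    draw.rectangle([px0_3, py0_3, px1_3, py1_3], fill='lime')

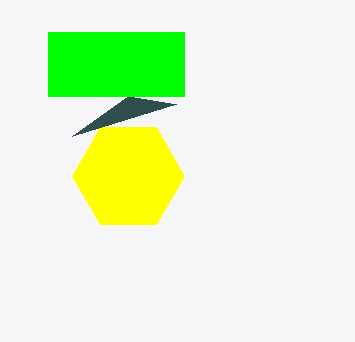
center_x_1 = 128, center_y_1 = 176, radius_1 = 56, px2_2 = 176, py2_2 = 104, px0_3 = 48, py0_3 = 32, px1_3 = 184, py1_3 = 96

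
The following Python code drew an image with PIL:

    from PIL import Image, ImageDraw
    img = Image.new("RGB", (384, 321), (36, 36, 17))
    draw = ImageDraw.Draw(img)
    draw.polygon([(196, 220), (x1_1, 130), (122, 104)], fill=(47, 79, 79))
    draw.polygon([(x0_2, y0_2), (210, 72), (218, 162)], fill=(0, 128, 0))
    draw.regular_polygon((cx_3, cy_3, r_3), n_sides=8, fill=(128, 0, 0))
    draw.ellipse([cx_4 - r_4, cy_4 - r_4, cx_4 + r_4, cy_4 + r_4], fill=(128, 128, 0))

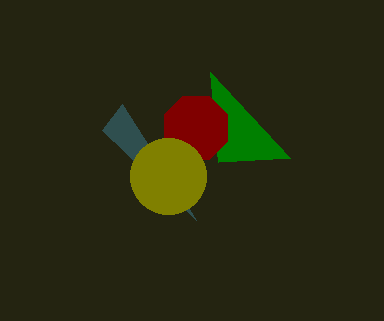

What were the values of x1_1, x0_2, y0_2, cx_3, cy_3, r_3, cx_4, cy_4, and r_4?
x1_1 = 102, x0_2 = 290, y0_2 = 158, cx_3 = 196, cy_3 = 128, r_3 = 34, cx_4 = 168, cy_4 = 176, r_4 = 38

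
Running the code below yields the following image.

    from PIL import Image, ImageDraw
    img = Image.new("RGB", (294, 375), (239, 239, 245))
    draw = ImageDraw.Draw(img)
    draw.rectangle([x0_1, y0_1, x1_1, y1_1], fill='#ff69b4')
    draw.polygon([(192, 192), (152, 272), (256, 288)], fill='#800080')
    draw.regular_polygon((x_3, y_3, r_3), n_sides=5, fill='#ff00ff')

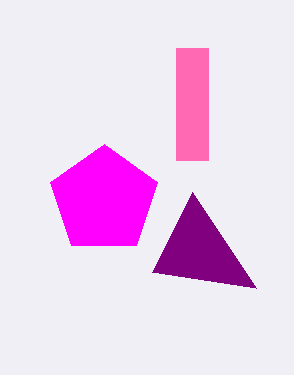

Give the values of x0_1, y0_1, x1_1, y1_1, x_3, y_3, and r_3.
x0_1 = 176, y0_1 = 48, x1_1 = 208, y1_1 = 160, x_3 = 104, y_3 = 200, r_3 = 56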